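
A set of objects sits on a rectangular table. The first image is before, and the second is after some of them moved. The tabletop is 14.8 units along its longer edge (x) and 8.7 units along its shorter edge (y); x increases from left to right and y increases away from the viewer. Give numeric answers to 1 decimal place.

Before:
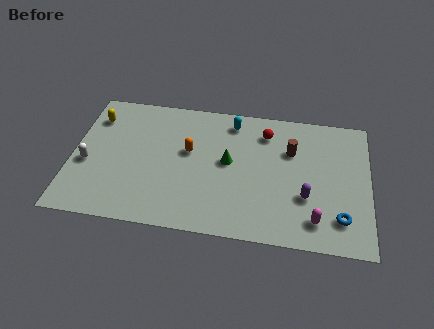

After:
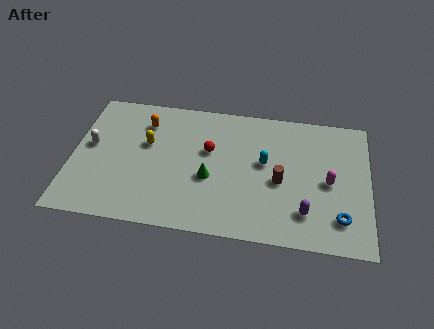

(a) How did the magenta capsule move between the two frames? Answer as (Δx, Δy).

(0.6, 2.5)

The magenta capsule was at about (12.2, 1.6) and moved to about (12.8, 4.1).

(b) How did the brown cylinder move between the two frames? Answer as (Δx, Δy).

(-0.5, -2.1)

The brown cylinder started near (10.9, 5.9) and ended near (10.4, 3.8).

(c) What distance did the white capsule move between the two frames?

1.2

From (0.8, 3.6) to (0.9, 4.8), the white capsule covered √(0.1² + 1.2²) ≈ 1.2 units.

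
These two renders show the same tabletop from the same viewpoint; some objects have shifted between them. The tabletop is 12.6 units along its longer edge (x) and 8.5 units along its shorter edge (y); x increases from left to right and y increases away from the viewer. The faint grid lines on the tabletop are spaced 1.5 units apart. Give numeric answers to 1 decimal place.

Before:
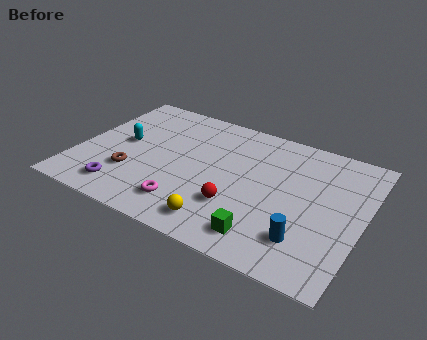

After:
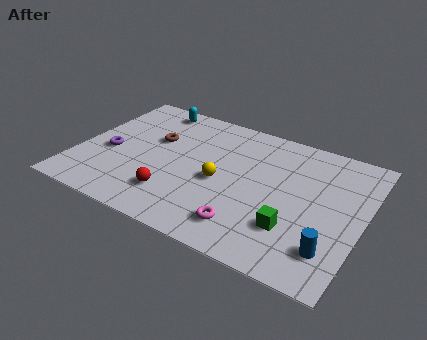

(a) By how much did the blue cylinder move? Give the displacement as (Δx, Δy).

(1.1, -0.1)

From the two frames, the blue cylinder sits at roughly (10.4, 2.0) before and (11.5, 1.9) after.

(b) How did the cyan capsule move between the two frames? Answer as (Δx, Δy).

(0.8, 3.0)

From the two frames, the cyan capsule sits at roughly (1.9, 4.5) before and (2.7, 7.5) after.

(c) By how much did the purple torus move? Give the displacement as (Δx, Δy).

(-1.0, 2.2)

From the two frames, the purple torus sits at roughly (2.4, 1.4) before and (1.4, 3.6) after.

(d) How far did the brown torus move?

2.8

The brown torus was near (2.6, 2.6) before and (3.2, 5.3) after, so it travelled √(0.6² + 2.7²) ≈ 2.8 units.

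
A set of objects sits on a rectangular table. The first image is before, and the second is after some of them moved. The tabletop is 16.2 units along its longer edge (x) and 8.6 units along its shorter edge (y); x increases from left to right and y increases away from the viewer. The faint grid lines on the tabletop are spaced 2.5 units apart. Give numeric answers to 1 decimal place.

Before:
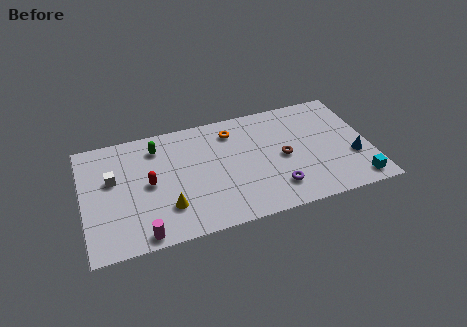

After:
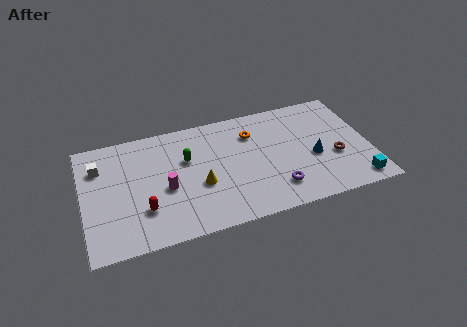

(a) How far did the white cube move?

1.3

The white cube moved from about (1.7, 5.2) to (1.0, 6.3), a distance of √(0.7² + 1.1²) ≈ 1.3.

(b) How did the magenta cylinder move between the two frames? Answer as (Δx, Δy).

(1.5, 2.9)

From the two frames, the magenta cylinder sits at roughly (3.1, 0.8) before and (4.6, 3.7) after.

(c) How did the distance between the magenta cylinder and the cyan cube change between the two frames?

-1.2

They were about 12.1 units apart before and 10.9 after — 1.2 units closer together.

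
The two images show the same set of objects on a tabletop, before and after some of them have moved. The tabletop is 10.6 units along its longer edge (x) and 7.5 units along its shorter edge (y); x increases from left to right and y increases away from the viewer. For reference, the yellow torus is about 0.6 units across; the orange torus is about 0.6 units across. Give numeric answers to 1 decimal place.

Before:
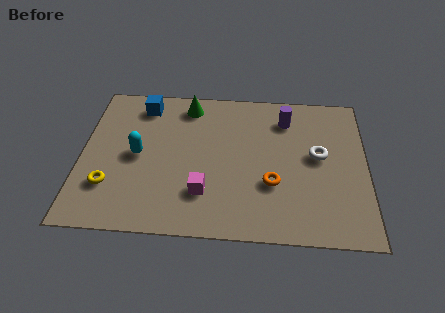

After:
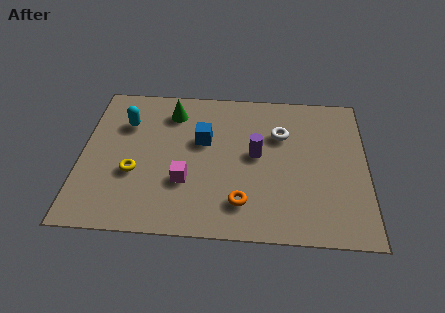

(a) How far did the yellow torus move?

1.1

The yellow torus was near (1.1, 2.1) before and (2.0, 2.8) after, so it travelled √(0.9² + 0.7²) ≈ 1.1 units.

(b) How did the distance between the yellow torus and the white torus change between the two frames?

-2.1

The distance was about 8.0 in the first image and 5.9 in the second, so they moved 2.1 units closer together.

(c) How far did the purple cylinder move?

2.2

From (7.6, 5.9) to (6.5, 4.0), the purple cylinder covered √(1.1² + 1.9²) ≈ 2.2 units.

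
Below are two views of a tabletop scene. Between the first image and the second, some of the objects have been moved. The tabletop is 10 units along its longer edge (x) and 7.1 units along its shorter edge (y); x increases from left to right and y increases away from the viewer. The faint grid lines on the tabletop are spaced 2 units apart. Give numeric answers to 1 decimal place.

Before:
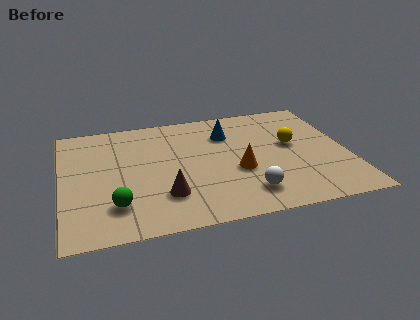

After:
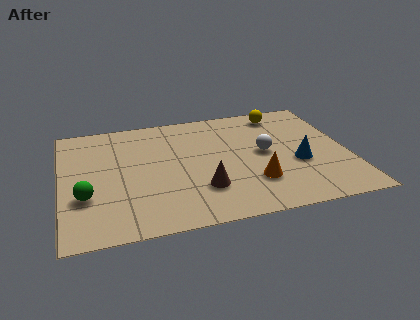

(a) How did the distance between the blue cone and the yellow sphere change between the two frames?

+0.8

The distance was about 2.5 in the first image and 3.3 in the second, so they moved 0.8 units further apart.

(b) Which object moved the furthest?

the blue cone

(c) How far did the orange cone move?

0.9

The orange cone moved from about (6.1, 2.8) to (6.6, 2.0), a distance of √(0.5² + 0.8²) ≈ 0.9.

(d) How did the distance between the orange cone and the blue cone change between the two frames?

-0.6

Before: roughly 2.4 units apart; after: 1.8. That's 0.6 units closer together.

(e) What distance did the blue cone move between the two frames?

3.3

The blue cone moved from about (5.9, 5.2) to (8.2, 2.8), a distance of √(2.3² + 2.4²) ≈ 3.3.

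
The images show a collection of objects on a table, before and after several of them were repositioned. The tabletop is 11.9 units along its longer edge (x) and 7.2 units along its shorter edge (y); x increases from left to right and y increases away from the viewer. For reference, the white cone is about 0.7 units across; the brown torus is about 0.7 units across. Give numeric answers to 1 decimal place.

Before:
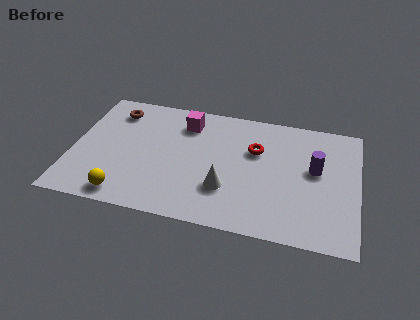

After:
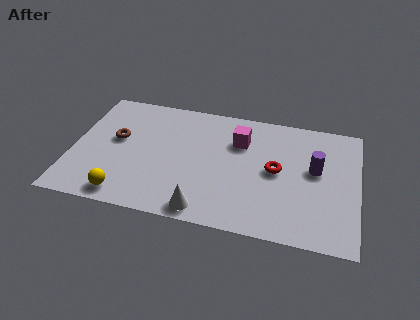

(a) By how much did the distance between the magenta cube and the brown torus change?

+2.2

They were about 3.0 units apart before and 5.2 after — 2.2 units further apart.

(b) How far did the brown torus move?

1.7

The brown torus moved from about (1.6, 5.8) to (1.8, 4.1), a distance of √(0.2² + 1.7²) ≈ 1.7.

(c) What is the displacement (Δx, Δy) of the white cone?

(-0.8, -1.4)

From the two frames, the white cone sits at roughly (6.5, 2.2) before and (5.7, 0.8) after.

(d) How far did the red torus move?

1.3

The red torus was near (7.6, 4.7) before and (8.5, 3.7) after, so it travelled √(0.9² + 1.0²) ≈ 1.3 units.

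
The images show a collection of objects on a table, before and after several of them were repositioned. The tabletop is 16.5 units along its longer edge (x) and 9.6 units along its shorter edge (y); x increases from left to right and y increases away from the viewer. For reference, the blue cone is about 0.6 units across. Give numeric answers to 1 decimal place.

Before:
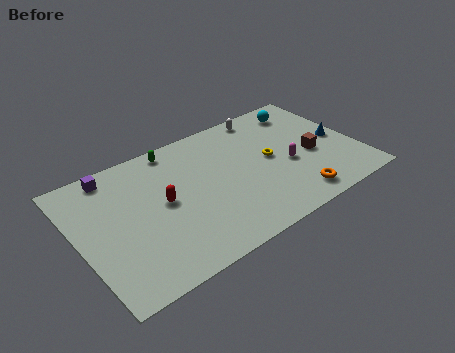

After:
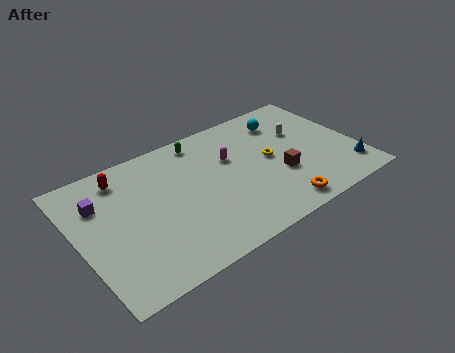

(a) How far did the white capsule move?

3.0

The white capsule was near (11.8, 8.6) before and (13.6, 6.2) after, so it travelled √(1.8² + 2.4²) ≈ 3.0 units.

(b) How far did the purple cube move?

2.0

The purple cube moved from about (2.5, 8.5) to (1.5, 6.8), a distance of √(1.0² + 1.7²) ≈ 2.0.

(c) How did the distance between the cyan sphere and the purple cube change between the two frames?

-0.3

The distance was about 11.6 in the first image and 11.3 in the second, so they moved 0.3 units closer together.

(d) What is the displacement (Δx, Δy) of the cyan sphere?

(-1.3, -0.4)

The cyan sphere started near (14.1, 8.0) and ended near (12.8, 7.6).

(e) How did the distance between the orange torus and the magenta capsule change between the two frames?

+2.7

They were about 2.6 units apart before and 5.3 after — 2.7 units further apart.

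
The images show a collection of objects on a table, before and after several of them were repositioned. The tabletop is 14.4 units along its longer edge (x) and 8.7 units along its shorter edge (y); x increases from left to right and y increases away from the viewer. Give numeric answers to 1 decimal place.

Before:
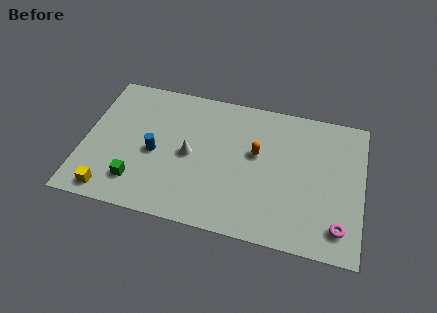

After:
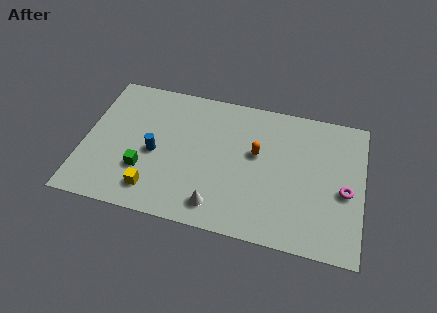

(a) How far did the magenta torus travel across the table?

2.2

From (13.3, 1.6) to (13.5, 3.8), the magenta torus covered √(0.2² + 2.2²) ≈ 2.2 units.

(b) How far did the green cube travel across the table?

0.9

The green cube moved from about (2.9, 1.9) to (3.2, 2.7), a distance of √(0.3² + 0.8²) ≈ 0.9.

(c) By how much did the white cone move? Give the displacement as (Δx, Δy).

(1.6, -2.8)

The white cone started near (5.5, 4.2) and ended near (7.1, 1.4).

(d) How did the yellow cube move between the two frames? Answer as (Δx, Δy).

(2.2, 0.6)

From the two frames, the yellow cube sits at roughly (1.6, 1.0) before and (3.8, 1.6) after.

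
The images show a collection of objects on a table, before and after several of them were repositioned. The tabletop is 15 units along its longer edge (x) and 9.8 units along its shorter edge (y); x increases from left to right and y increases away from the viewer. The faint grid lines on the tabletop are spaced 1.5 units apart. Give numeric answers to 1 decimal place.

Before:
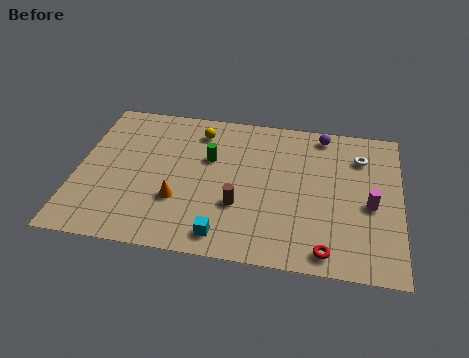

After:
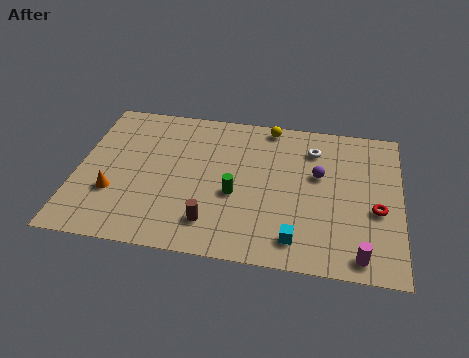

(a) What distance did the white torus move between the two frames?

2.2

The white torus moved from about (13.1, 7.4) to (10.9, 7.6), a distance of √(2.2² + 0.2²) ≈ 2.2.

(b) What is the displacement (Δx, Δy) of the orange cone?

(-3.0, 0.0)

From the two frames, the orange cone sits at roughly (4.8, 3.2) before and (1.8, 3.2) after.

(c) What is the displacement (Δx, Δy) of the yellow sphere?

(3.3, 0.9)

From the two frames, the yellow sphere sits at roughly (5.5, 8.0) before and (8.8, 8.9) after.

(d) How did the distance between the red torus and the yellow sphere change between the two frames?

-2.2

Before: roughly 9.3 units apart; after: 7.1. That's 2.2 units closer together.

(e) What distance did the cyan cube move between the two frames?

3.3

The cyan cube was near (7.0, 1.3) before and (10.3, 1.6) after, so it travelled √(3.3² + 0.3²) ≈ 3.3 units.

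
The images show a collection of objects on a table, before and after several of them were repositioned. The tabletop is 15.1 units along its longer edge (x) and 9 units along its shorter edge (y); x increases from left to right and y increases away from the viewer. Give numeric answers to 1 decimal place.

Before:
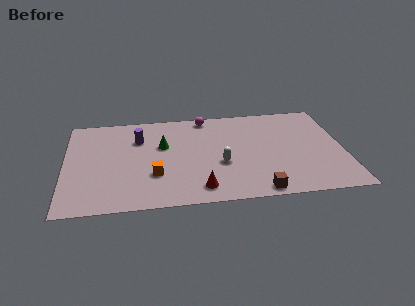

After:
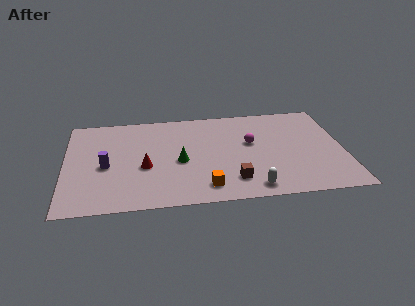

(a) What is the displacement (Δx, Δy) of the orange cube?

(2.7, -1.4)

The orange cube was at about (4.8, 2.9) and moved to about (7.5, 1.5).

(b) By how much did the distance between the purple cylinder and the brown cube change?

-1.3

The distance was about 8.4 in the first image and 7.1 in the second, so they moved 1.3 units closer together.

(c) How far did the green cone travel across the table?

1.8

The green cone was near (5.3, 5.6) before and (6.2, 4.0) after, so it travelled √(0.9² + 1.6²) ≈ 1.8 units.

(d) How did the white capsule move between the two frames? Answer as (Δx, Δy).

(1.6, -2.4)

The white capsule was at about (8.4, 3.5) and moved to about (10.0, 1.1).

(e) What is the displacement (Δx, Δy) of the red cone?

(-2.9, 2.3)

From the two frames, the red cone sits at roughly (7.2, 1.4) before and (4.3, 3.7) after.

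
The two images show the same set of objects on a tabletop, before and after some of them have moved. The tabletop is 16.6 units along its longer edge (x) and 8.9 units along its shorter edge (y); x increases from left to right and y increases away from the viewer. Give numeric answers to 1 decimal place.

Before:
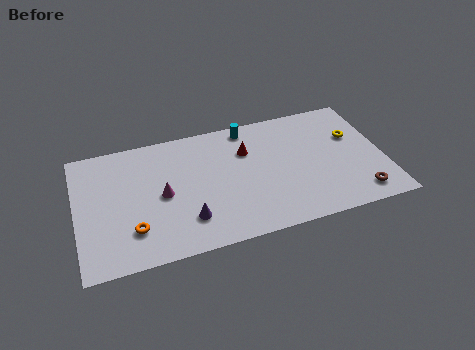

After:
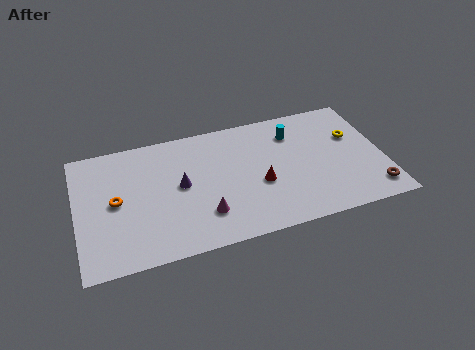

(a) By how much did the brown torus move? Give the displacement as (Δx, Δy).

(0.8, 0.1)

The brown torus was at about (15.0, 1.4) and moved to about (15.8, 1.5).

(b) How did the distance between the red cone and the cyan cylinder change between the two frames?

+2.1

The distance was about 1.7 in the first image and 3.8 in the second, so they moved 2.1 units further apart.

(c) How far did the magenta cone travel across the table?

2.9

The magenta cone moved from about (4.6, 4.3) to (6.7, 2.3), a distance of √(2.1² + 2.0²) ≈ 2.9.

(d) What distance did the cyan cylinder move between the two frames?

2.6

The cyan cylinder was near (9.5, 7.9) before and (11.9, 6.8) after, so it travelled √(2.4² + 1.1²) ≈ 2.6 units.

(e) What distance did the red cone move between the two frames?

2.6

The red cone was near (9.3, 6.2) before and (9.8, 3.6) after, so it travelled √(0.5² + 2.6²) ≈ 2.6 units.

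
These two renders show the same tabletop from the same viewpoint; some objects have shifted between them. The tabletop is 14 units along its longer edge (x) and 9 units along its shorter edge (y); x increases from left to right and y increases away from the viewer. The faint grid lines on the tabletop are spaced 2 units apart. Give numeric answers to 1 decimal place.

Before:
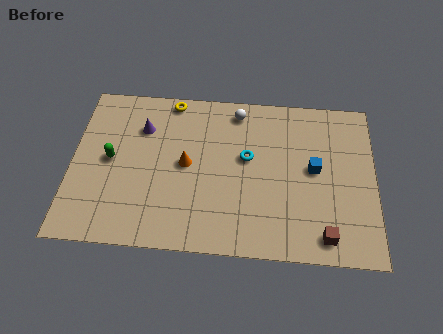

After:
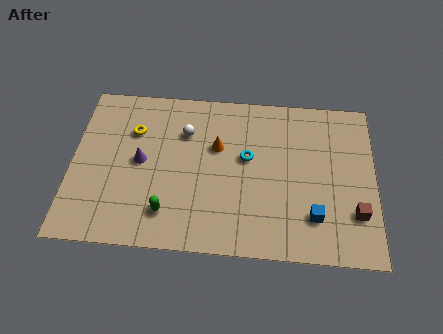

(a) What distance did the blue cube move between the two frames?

2.6

The blue cube was near (11.2, 4.8) before and (11.2, 2.2) after, so it travelled √(0.0² + 2.6²) ≈ 2.6 units.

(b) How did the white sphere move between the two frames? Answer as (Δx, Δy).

(-2.4, -1.4)

The white sphere started near (7.6, 7.8) and ended near (5.2, 6.4).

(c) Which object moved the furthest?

the green capsule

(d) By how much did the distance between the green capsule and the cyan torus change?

-1.4

The distance was about 6.3 in the first image and 4.9 in the second, so they moved 1.4 units closer together.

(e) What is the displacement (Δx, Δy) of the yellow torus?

(-1.7, -1.9)

The yellow torus started near (4.5, 8.2) and ended near (2.8, 6.3).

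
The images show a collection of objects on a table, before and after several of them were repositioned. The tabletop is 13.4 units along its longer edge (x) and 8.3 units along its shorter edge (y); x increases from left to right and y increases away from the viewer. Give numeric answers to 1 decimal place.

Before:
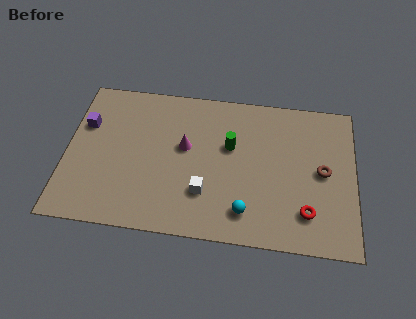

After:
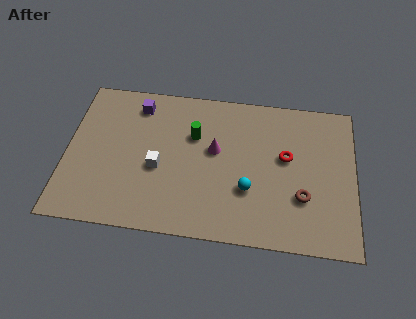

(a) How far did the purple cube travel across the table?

2.8

The purple cube moved from about (0.8, 5.5) to (3.2, 6.9), a distance of √(2.4² + 1.4²) ≈ 2.8.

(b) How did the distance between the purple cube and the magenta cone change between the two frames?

-0.5

The distance was about 4.8 in the first image and 4.3 in the second, so they moved 0.5 units closer together.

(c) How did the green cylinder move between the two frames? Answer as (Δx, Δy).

(-1.7, 0.4)

The green cylinder was at about (7.6, 5.1) and moved to about (5.9, 5.5).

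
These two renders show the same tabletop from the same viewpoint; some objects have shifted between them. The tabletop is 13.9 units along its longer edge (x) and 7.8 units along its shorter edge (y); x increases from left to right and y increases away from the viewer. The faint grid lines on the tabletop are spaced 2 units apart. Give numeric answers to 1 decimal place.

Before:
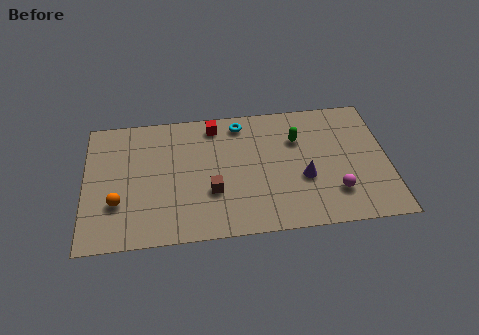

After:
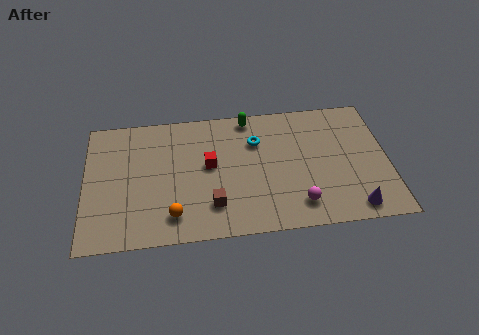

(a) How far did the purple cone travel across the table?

3.0

The purple cone was near (10.0, 3.0) before and (12.2, 1.0) after, so it travelled √(2.2² + 2.0²) ≈ 3.0 units.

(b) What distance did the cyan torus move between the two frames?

1.4

The cyan torus moved from about (7.2, 6.7) to (7.9, 5.5), a distance of √(0.7² + 1.2²) ≈ 1.4.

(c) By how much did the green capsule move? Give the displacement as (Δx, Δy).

(-2.2, 1.6)

The green capsule started near (9.8, 5.4) and ended near (7.6, 7.0).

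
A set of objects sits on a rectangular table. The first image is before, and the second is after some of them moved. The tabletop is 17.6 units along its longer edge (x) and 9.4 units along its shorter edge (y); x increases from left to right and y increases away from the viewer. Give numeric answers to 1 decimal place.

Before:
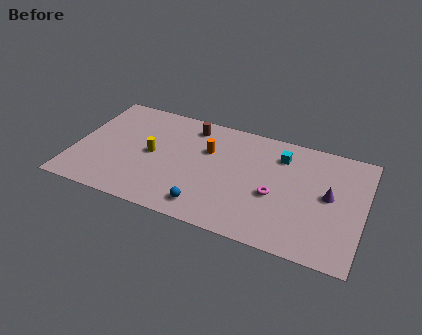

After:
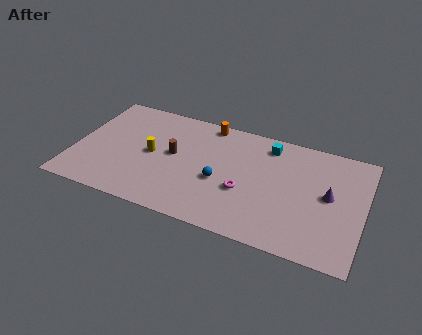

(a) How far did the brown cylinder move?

2.9

The brown cylinder moved from about (6.8, 7.9) to (6.0, 5.1), a distance of √(0.8² + 2.8²) ≈ 2.9.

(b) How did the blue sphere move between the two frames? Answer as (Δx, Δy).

(0.6, 2.4)

The blue sphere started near (8.4, 1.5) and ended near (9.0, 3.9).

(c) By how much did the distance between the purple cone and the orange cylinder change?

+0.9

Before: roughly 7.6 units apart; after: 8.5. That's 0.9 units further apart.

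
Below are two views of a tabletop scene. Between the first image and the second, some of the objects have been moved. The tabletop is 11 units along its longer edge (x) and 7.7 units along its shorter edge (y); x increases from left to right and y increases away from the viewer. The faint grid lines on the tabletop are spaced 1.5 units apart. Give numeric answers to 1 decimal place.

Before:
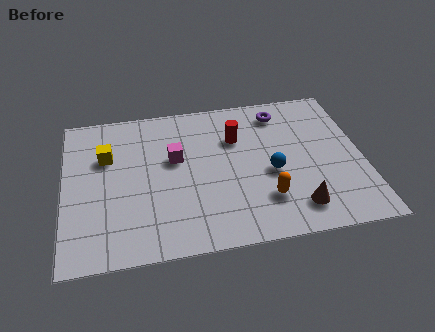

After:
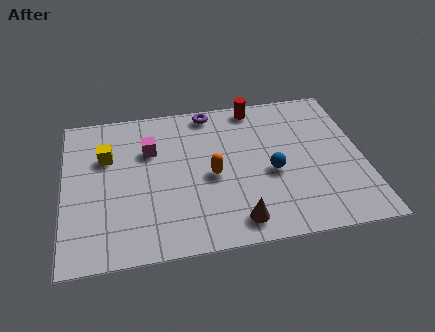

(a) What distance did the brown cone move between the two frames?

2.2

From (8.4, 1.4) to (6.2, 1.1), the brown cone covered √(2.2² + 0.3²) ≈ 2.2 units.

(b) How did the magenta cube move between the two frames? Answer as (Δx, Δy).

(-0.9, 0.6)

The magenta cube was at about (4.1, 4.6) and moved to about (3.2, 5.2).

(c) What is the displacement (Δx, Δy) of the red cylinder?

(0.8, 1.6)

From the two frames, the red cylinder sits at roughly (6.4, 5.3) before and (7.2, 6.9) after.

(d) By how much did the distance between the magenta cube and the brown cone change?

-0.3

They were about 5.4 units apart before and 5.1 after — 0.3 units closer together.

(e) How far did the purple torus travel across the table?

2.6

The purple torus moved from about (8.1, 6.4) to (5.5, 6.9), a distance of √(2.6² + 0.5²) ≈ 2.6.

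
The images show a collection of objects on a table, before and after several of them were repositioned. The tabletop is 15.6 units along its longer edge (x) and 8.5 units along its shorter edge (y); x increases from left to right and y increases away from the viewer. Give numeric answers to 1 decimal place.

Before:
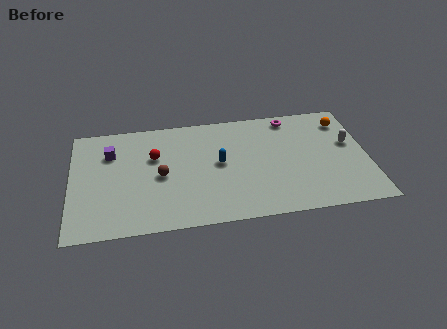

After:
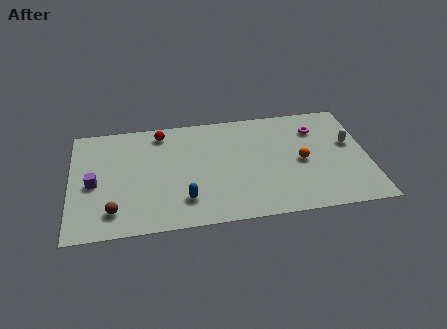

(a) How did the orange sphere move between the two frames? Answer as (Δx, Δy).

(-2.4, -2.8)

From the two frames, the orange sphere sits at roughly (14.5, 6.8) before and (12.1, 4.0) after.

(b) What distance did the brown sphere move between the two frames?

3.4

The brown sphere moved from about (4.7, 4.0) to (2.2, 1.7), a distance of √(2.5² + 2.3²) ≈ 3.4.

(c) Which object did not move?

the white capsule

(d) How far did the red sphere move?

1.8

The red sphere was near (4.4, 5.5) before and (4.8, 7.3) after, so it travelled √(0.4² + 1.8²) ≈ 1.8 units.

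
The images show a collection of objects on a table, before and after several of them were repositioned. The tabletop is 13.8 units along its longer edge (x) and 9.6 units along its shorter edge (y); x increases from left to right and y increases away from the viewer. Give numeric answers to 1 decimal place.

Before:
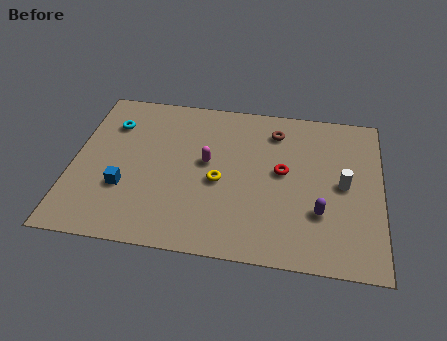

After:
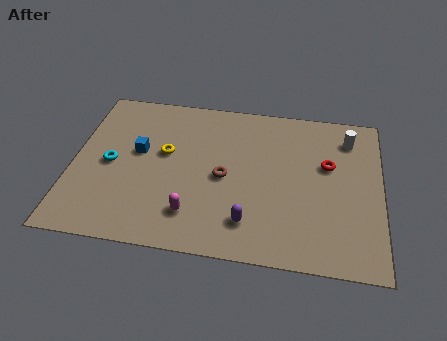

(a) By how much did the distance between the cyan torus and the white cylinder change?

+0.3

Before: roughly 10.7 units apart; after: 11.0. That's 0.3 units further apart.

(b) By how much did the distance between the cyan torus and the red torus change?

+1.8

The distance was about 8.0 in the first image and 9.8 in the second, so they moved 1.8 units further apart.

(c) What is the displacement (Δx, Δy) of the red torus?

(2.0, 0.7)

The red torus started near (9.4, 5.2) and ended near (11.4, 5.9).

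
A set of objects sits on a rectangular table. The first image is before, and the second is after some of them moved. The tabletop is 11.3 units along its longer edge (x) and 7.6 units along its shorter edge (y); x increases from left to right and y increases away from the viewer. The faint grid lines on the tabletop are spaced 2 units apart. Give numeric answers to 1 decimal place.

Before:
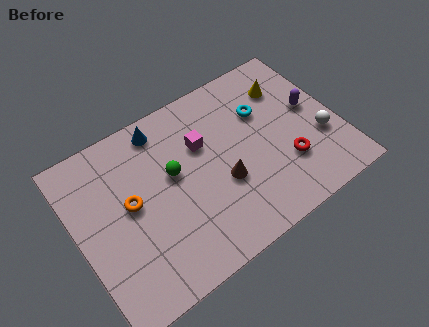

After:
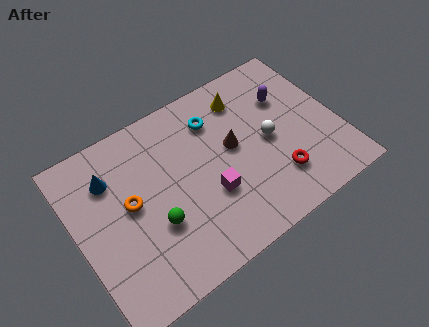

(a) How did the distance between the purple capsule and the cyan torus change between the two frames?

+1.0

They were about 2.2 units apart before and 3.2 after — 1.0 units further apart.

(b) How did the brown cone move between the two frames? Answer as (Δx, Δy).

(0.7, 1.3)

The brown cone started near (6.1, 2.9) and ended near (6.8, 4.2).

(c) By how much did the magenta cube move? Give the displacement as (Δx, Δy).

(-0.1, -2.3)

The magenta cube started near (5.6, 5.0) and ended near (5.5, 2.7).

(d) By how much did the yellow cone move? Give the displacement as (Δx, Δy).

(-1.8, 0.4)

From the two frames, the yellow cone sits at roughly (9.5, 5.7) before and (7.7, 6.1) after.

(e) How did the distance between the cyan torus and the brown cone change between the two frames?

-1.4

The distance was about 3.1 in the first image and 1.7 in the second, so they moved 1.4 units closer together.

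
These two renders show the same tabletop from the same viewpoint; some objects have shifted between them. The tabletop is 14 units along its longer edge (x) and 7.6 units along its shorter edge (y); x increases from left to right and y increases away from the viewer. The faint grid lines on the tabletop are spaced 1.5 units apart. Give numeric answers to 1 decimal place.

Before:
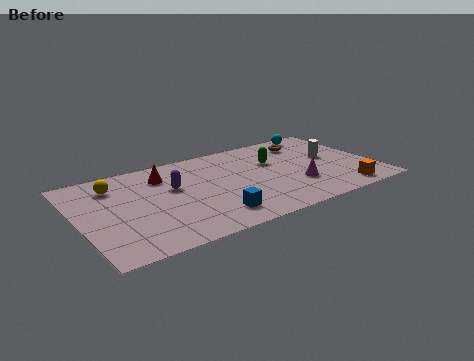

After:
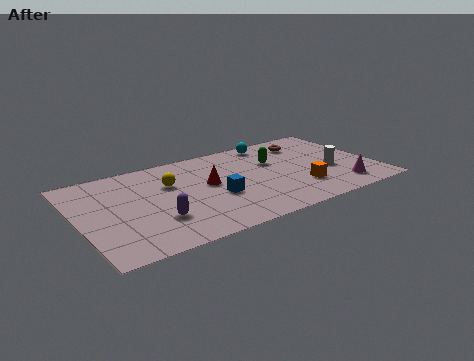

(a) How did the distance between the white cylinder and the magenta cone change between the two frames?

-1.1

They were about 2.7 units apart before and 1.6 after — 1.1 units closer together.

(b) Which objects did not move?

the brown torus and the green capsule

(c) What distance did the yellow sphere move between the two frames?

2.7

The yellow sphere moved from about (1.9, 5.9) to (4.4, 5.0), a distance of √(2.5² + 0.9²) ≈ 2.7.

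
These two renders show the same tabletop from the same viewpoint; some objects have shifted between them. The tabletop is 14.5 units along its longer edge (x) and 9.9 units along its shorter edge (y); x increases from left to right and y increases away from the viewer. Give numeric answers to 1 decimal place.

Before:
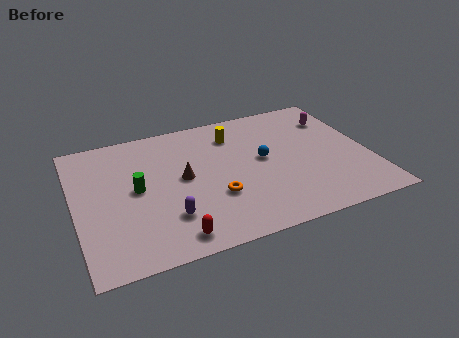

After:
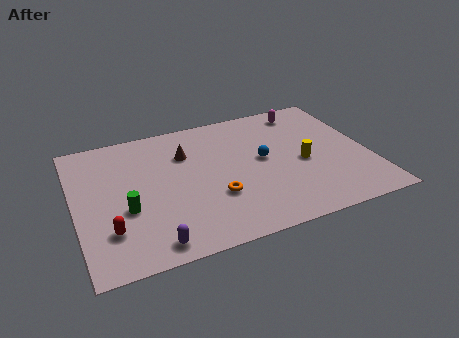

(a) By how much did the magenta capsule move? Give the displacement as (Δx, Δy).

(-1.4, 1.1)

The magenta capsule started near (13.2, 7.4) and ended near (11.8, 8.5).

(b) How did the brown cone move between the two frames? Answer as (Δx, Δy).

(0.3, 1.8)

From the two frames, the brown cone sits at roughly (5.3, 5.2) before and (5.6, 7.0) after.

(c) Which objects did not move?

the blue sphere and the orange torus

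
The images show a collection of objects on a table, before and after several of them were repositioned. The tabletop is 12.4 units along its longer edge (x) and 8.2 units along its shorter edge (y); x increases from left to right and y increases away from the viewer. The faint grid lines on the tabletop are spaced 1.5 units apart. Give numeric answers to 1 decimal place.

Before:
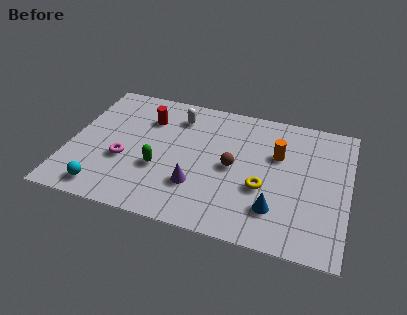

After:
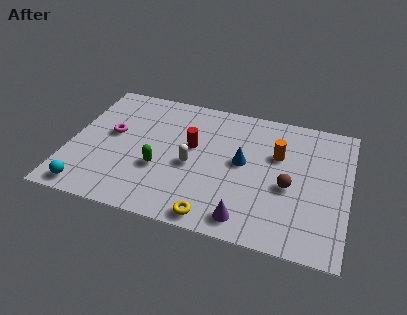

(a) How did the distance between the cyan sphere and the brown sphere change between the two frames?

+2.9

They were about 6.2 units apart before and 9.1 after — 2.9 units further apart.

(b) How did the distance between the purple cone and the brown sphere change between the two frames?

+0.7

Before: roughly 2.2 units apart; after: 2.9. That's 0.7 units further apart.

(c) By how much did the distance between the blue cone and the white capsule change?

-4.2

The distance was about 6.5 in the first image and 2.3 in the second, so they moved 4.2 units closer together.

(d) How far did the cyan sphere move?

0.7

The cyan sphere was near (1.8, 1.1) before and (1.1, 0.9) after, so it travelled √(0.7² + 0.2²) ≈ 0.7 units.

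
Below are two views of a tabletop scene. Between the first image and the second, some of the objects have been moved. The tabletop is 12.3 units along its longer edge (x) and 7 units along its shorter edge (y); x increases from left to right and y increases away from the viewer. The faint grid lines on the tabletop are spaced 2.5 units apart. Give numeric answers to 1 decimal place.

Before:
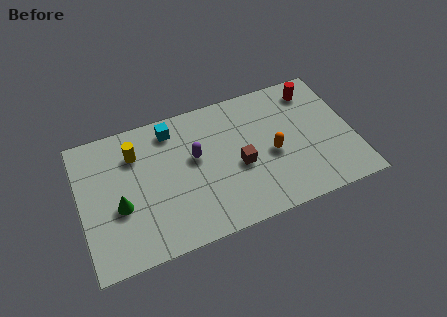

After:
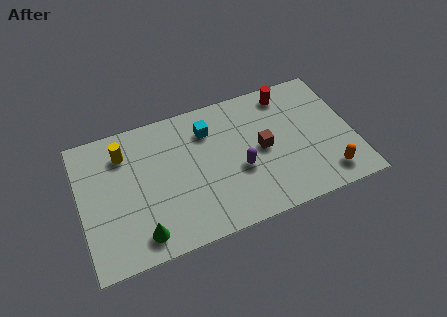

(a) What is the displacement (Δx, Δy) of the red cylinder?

(-1.2, 0.2)

From the two frames, the red cylinder sits at roughly (10.8, 5.8) before and (9.6, 6.0) after.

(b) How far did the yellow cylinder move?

0.5

The yellow cylinder moved from about (2.6, 5.2) to (2.1, 5.4), a distance of √(0.5² + 0.2²) ≈ 0.5.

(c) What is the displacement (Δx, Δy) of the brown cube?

(1.1, 0.5)

The brown cube started near (7.1, 3.0) and ended near (8.2, 3.5).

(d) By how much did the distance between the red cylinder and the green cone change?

-1.0

Before: roughly 9.6 units apart; after: 8.6. That's 1.0 units closer together.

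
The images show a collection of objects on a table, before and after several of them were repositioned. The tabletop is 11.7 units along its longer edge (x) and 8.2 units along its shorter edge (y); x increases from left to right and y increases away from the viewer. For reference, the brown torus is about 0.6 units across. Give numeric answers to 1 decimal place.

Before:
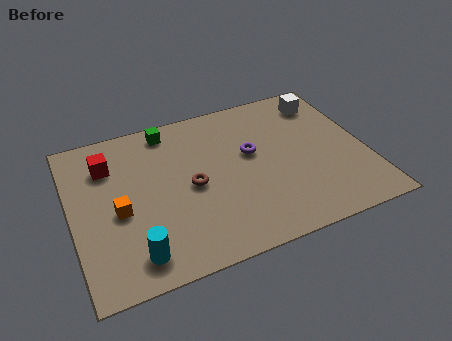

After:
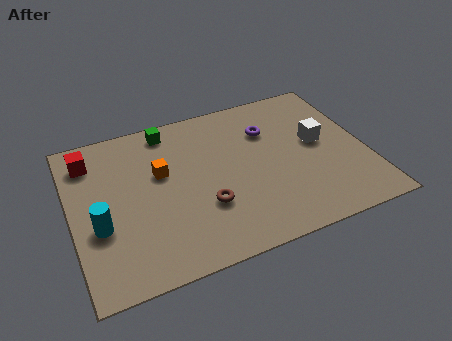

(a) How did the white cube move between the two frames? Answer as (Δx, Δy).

(-0.5, -2.2)

The white cube started near (10.4, 6.7) and ended near (9.9, 4.5).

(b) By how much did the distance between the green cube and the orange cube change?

-2.0

Before: roughly 4.3 units apart; after: 2.3. That's 2.0 units closer together.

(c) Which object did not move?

the green cube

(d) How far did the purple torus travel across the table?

1.3

The purple torus moved from about (7.2, 4.8) to (8.0, 5.8), a distance of √(0.8² + 1.0²) ≈ 1.3.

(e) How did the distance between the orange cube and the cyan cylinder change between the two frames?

+0.9

The distance was about 2.3 in the first image and 3.2 in the second, so they moved 0.9 units further apart.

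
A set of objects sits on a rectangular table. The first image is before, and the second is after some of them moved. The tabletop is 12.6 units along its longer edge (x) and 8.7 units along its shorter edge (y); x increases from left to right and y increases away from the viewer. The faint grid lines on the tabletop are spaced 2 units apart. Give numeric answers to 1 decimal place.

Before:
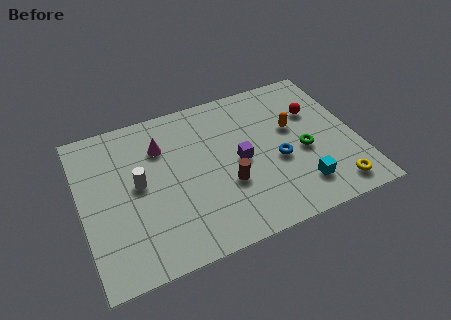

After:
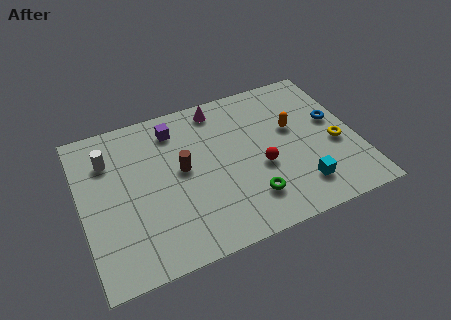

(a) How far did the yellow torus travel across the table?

2.4

The yellow torus was near (11.2, 1.2) before and (11.6, 3.6) after, so it travelled √(0.4² + 2.4²) ≈ 2.4 units.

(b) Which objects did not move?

the orange capsule and the cyan cube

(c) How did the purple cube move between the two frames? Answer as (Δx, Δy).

(-2.7, 2.9)

The purple cube was at about (7.2, 4.2) and moved to about (4.5, 7.1).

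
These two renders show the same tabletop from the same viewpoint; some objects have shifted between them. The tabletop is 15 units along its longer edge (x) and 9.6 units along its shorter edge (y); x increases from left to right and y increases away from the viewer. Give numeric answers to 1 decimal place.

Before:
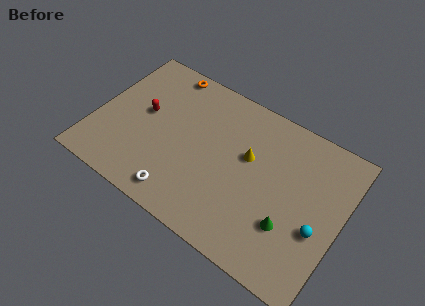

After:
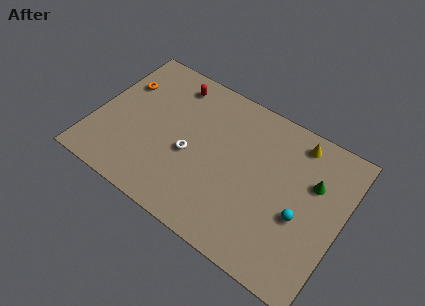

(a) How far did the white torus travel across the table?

2.8

The white torus moved from about (5.8, 1.3) to (5.9, 4.1), a distance of √(0.1² + 2.8²) ≈ 2.8.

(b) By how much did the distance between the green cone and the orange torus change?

+1.5

The distance was about 10.4 in the first image and 11.9 in the second, so they moved 1.5 units further apart.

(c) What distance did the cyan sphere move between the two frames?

1.1

The cyan sphere moved from about (13.8, 3.7) to (12.7, 3.9), a distance of √(1.1² + 0.2²) ≈ 1.1.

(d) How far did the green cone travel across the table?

3.4

From (12.2, 3.0) to (13.1, 6.3), the green cone covered √(0.9² + 3.3²) ≈ 3.4 units.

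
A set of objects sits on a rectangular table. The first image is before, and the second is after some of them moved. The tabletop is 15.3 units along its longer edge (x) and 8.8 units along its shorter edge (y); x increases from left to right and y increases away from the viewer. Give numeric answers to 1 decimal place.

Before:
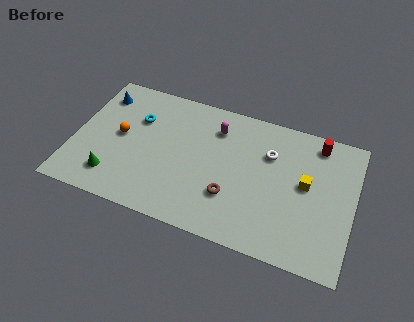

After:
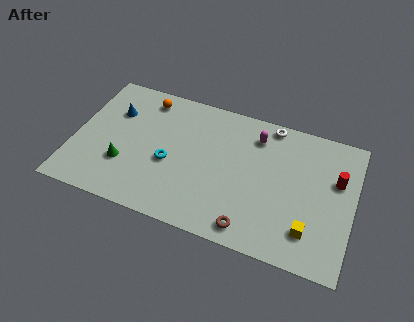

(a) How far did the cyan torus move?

3.0

From (3.3, 6.0) to (5.3, 3.7), the cyan torus covered √(2.0² + 2.3²) ≈ 3.0 units.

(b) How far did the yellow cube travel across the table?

2.8

From (12.7, 4.8) to (13.1, 2.0), the yellow cube covered √(0.4² + 2.8²) ≈ 2.8 units.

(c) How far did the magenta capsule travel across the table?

2.2

From (7.6, 6.8) to (9.8, 7.0), the magenta capsule covered √(2.2² + 0.2²) ≈ 2.2 units.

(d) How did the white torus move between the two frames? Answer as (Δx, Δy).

(-0.1, 1.9)

The white torus started near (10.6, 6.1) and ended near (10.5, 8.0).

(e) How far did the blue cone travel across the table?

1.3

From (1.1, 7.0) to (2.0, 6.1), the blue cone covered √(0.9² + 0.9²) ≈ 1.3 units.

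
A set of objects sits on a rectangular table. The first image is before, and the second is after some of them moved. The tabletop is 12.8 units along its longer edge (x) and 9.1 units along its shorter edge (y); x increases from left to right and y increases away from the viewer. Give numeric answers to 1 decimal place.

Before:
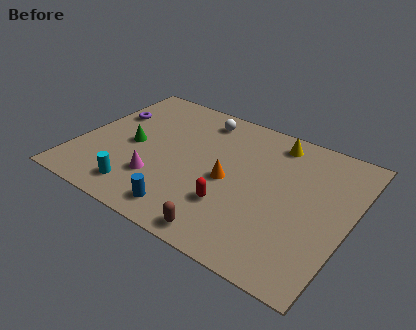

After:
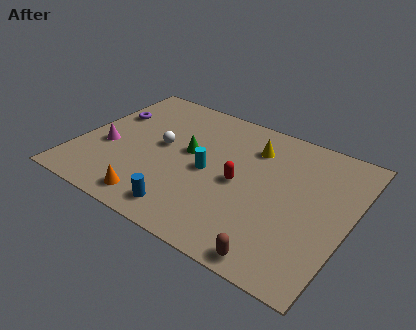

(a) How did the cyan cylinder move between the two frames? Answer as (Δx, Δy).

(2.8, 2.8)

The cyan cylinder started near (3.4, 1.5) and ended near (6.2, 4.3).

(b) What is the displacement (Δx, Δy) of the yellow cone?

(-0.9, -0.9)

The yellow cone started near (8.8, 7.8) and ended near (7.9, 6.9).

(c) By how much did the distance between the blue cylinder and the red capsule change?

+1.2

The distance was about 2.4 in the first image and 3.6 in the second, so they moved 1.2 units further apart.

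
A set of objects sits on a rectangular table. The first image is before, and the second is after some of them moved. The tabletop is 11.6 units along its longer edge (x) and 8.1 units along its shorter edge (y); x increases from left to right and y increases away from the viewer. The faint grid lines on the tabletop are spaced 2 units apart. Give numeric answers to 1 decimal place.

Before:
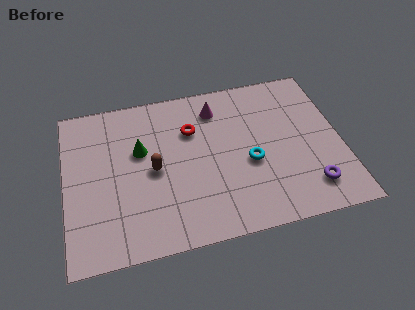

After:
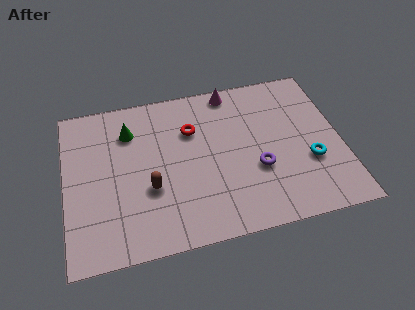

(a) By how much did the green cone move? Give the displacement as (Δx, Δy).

(-0.4, 1.1)

From the two frames, the green cone sits at roughly (3.2, 5.0) before and (2.8, 6.1) after.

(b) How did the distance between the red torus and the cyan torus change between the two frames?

+2.3

The distance was about 3.2 in the first image and 5.5 in the second, so they moved 2.3 units further apart.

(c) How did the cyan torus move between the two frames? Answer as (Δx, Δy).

(2.5, -0.5)

The cyan torus started near (7.7, 3.4) and ended near (10.2, 2.9).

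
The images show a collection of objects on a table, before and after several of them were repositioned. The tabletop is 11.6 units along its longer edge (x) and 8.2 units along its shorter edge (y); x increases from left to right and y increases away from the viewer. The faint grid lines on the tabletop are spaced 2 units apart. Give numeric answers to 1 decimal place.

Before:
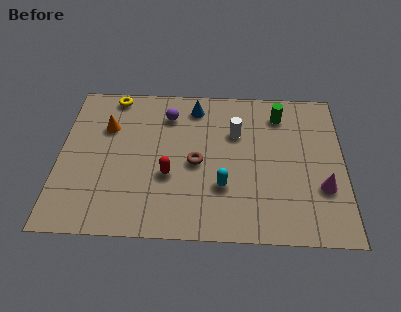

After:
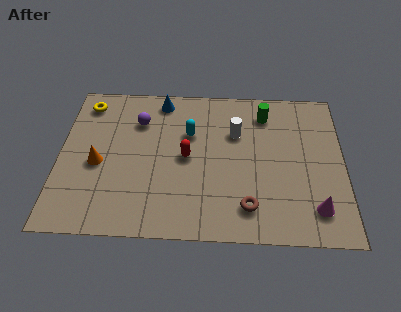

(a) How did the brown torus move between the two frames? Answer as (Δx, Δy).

(2.1, -2.2)

From the two frames, the brown torus sits at roughly (5.6, 3.8) before and (7.7, 1.6) after.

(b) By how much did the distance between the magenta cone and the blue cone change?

+1.7

Before: roughly 6.7 units apart; after: 8.4. That's 1.7 units further apart.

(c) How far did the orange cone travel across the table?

2.0

The orange cone was near (1.9, 5.6) before and (1.6, 3.6) after, so it travelled √(0.3² + 2.0²) ≈ 2.0 units.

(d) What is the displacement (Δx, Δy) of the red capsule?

(0.7, 1.0)

The red capsule started near (4.5, 3.1) and ended near (5.2, 4.1).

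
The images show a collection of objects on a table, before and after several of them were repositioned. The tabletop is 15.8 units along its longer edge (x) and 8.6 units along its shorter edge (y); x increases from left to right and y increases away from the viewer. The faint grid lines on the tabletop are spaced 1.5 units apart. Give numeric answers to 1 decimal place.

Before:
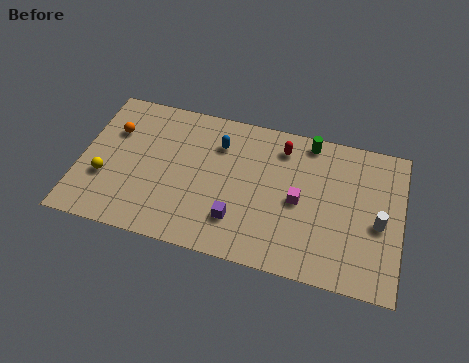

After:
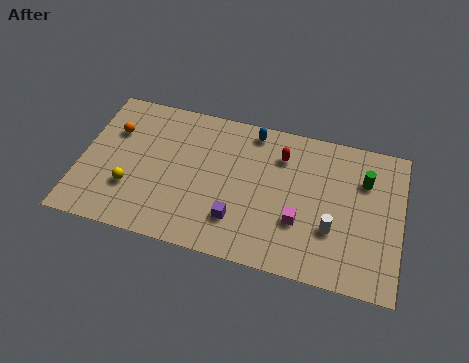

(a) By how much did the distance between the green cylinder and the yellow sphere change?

+0.9

They were about 10.9 units apart before and 11.8 after — 0.9 units further apart.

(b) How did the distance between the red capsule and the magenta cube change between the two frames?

+0.7

The distance was about 3.1 in the first image and 3.8 in the second, so they moved 0.7 units further apart.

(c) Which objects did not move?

the orange sphere and the purple cube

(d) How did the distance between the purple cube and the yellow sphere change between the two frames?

-1.3

Before: roughly 6.6 units apart; after: 5.3. That's 1.3 units closer together.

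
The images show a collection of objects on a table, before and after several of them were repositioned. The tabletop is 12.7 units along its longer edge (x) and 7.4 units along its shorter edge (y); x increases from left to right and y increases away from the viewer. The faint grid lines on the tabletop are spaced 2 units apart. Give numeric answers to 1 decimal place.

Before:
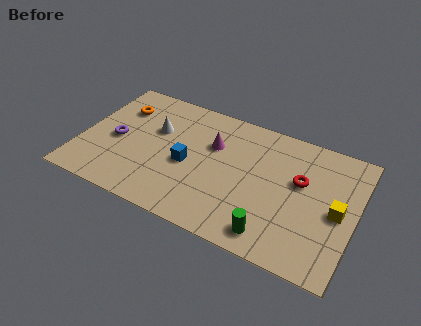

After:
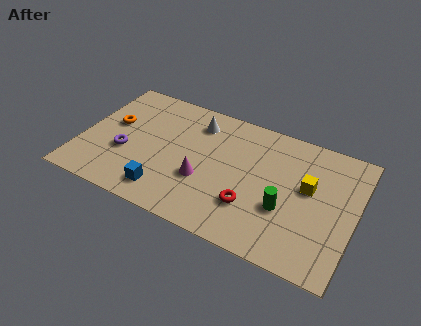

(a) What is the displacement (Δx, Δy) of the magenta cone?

(-0.2, -2.2)

The magenta cone was at about (6.0, 4.9) and moved to about (5.8, 2.7).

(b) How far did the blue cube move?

2.2

The blue cube moved from about (5.0, 3.3) to (4.2, 1.3), a distance of √(0.8² + 2.0²) ≈ 2.2.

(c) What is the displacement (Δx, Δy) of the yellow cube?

(-1.4, 0.8)

From the two frames, the yellow cube sits at roughly (11.9, 3.5) before and (10.5, 4.3) after.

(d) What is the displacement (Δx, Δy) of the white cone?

(1.8, 1.2)

The white cone was at about (3.3, 4.7) and moved to about (5.1, 5.9).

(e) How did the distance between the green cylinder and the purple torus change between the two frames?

-0.4

Before: roughly 7.9 units apart; after: 7.5. That's 0.4 units closer together.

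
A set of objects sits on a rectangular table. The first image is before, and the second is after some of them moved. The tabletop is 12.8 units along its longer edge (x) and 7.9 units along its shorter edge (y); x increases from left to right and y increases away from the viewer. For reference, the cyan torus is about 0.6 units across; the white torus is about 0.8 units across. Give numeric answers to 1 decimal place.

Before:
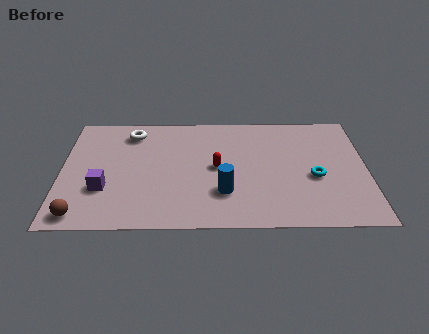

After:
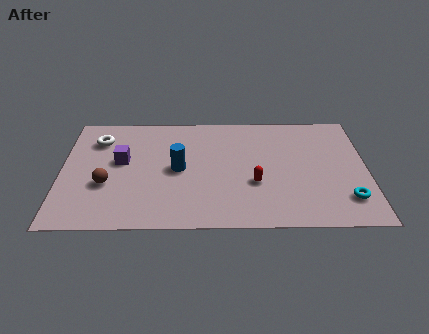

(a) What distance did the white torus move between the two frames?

1.5

From (2.9, 6.5) to (1.5, 6.0), the white torus covered √(1.4² + 0.5²) ≈ 1.5 units.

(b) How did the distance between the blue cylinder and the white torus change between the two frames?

-1.7

The distance was about 5.7 in the first image and 4.0 in the second, so they moved 1.7 units closer together.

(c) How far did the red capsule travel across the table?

1.9

From (6.5, 4.0) to (8.1, 2.9), the red capsule covered √(1.6² + 1.1²) ≈ 1.9 units.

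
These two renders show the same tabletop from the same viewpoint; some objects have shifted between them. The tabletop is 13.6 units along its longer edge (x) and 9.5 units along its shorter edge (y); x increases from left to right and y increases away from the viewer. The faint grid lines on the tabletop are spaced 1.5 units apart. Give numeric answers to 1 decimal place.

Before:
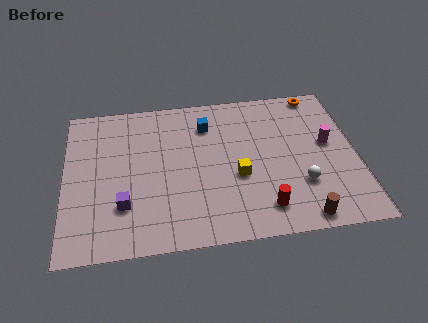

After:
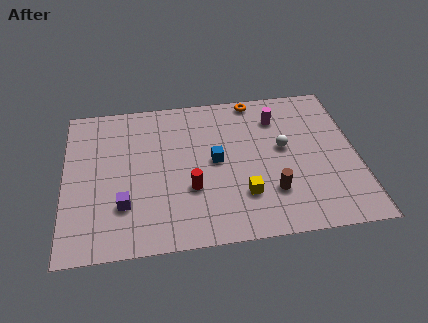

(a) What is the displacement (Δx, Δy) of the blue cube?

(0.3, -2.4)

From the two frames, the blue cube sits at roughly (6.7, 7.3) before and (7.0, 4.9) after.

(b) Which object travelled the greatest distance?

the red cylinder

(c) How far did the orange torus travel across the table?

3.0

From (12.0, 8.7) to (9.0, 8.7), the orange torus covered √(3.0² + 0.0²) ≈ 3.0 units.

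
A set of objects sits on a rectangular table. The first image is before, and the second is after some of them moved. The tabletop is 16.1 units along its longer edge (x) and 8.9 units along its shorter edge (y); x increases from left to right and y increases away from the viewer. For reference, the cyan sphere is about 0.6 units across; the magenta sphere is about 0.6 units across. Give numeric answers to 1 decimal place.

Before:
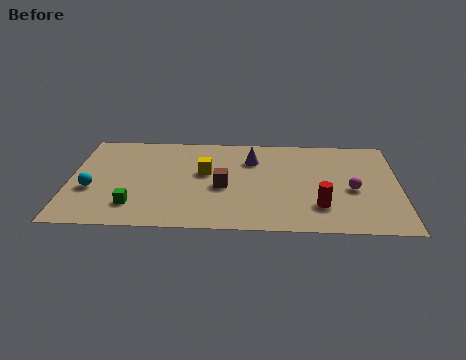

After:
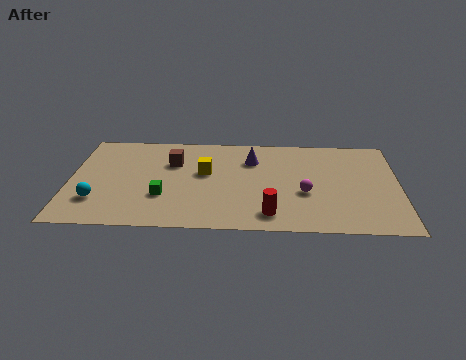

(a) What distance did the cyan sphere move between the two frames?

1.0

The cyan sphere moved from about (1.1, 3.4) to (1.4, 2.4), a distance of √(0.3² + 1.0²) ≈ 1.0.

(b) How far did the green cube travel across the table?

1.7

The green cube moved from about (3.2, 2.0) to (4.6, 2.9), a distance of √(1.4² + 0.9²) ≈ 1.7.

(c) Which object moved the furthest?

the brown cube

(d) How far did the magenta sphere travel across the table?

2.3

The magenta sphere moved from about (13.8, 3.9) to (11.5, 3.5), a distance of √(2.3² + 0.4²) ≈ 2.3.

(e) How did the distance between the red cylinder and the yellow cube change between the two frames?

-1.4

Before: roughly 6.3 units apart; after: 4.9. That's 1.4 units closer together.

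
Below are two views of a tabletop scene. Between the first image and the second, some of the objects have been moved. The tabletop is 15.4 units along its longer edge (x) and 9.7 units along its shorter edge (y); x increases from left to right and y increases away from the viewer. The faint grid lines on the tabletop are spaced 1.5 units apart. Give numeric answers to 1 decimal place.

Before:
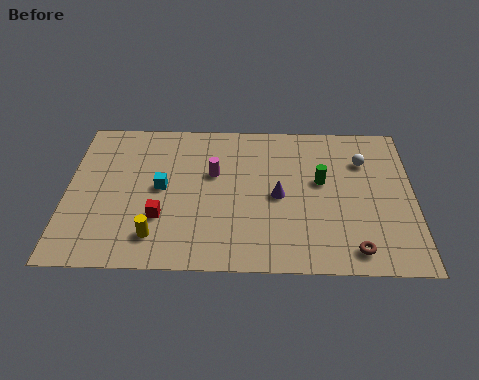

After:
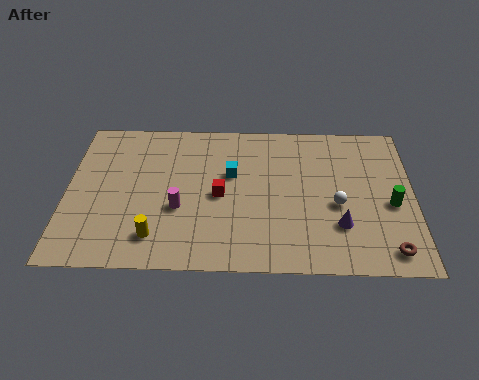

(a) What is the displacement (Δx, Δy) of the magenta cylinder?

(-1.5, -2.3)

The magenta cylinder was at about (6.5, 6.0) and moved to about (5.0, 3.7).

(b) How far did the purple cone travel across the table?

3.2

The purple cone was near (9.4, 4.6) before and (12.1, 2.8) after, so it travelled √(2.7² + 1.8²) ≈ 3.2 units.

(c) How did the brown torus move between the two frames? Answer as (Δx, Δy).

(1.5, 0.0)

From the two frames, the brown torus sits at roughly (12.7, 1.3) before and (14.2, 1.3) after.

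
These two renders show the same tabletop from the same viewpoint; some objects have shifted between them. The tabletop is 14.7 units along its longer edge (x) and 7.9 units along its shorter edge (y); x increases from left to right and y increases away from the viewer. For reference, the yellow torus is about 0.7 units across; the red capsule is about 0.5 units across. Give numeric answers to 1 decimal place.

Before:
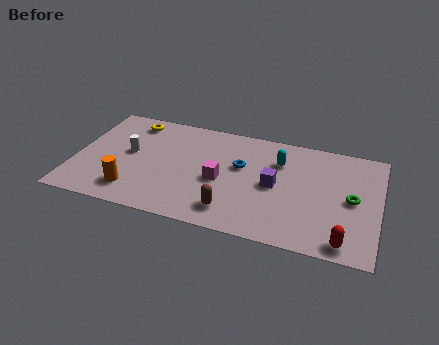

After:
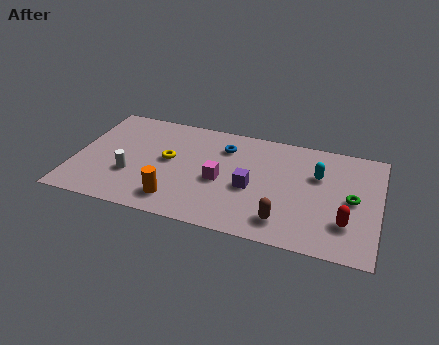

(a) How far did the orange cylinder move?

2.1

The orange cylinder moved from about (3.0, 1.6) to (5.1, 1.5), a distance of √(2.1² + 0.1²) ≈ 2.1.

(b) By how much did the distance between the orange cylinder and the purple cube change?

-3.1

The distance was about 7.1 in the first image and 4.0 in the second, so they moved 3.1 units closer together.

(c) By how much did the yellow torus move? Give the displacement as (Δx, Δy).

(2.0, -2.4)

From the two frames, the yellow torus sits at roughly (2.5, 6.7) before and (4.5, 4.3) after.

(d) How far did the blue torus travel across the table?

1.5

From (8.0, 4.8) to (7.1, 6.0), the blue torus covered √(0.9² + 1.2²) ≈ 1.5 units.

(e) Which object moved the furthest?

the yellow torus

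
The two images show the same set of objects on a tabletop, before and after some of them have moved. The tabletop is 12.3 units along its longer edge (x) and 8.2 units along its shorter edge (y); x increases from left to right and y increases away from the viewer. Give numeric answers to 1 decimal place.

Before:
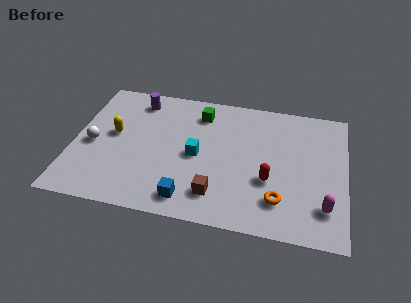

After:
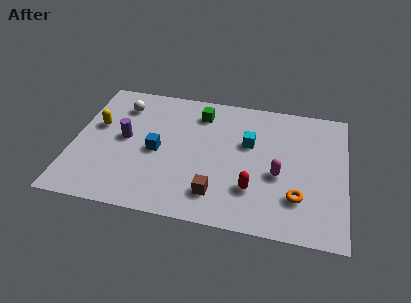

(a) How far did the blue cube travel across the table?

3.1

The blue cube moved from about (5.4, 1.2) to (3.8, 3.8), a distance of √(1.6² + 2.6²) ≈ 3.1.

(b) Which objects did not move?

the green cube and the brown cube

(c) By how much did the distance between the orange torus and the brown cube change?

+0.8

They were about 2.8 units apart before and 3.6 after — 0.8 units further apart.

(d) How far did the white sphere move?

2.9

The white sphere moved from about (0.9, 3.7) to (2.0, 6.4), a distance of √(1.1² + 2.7²) ≈ 2.9.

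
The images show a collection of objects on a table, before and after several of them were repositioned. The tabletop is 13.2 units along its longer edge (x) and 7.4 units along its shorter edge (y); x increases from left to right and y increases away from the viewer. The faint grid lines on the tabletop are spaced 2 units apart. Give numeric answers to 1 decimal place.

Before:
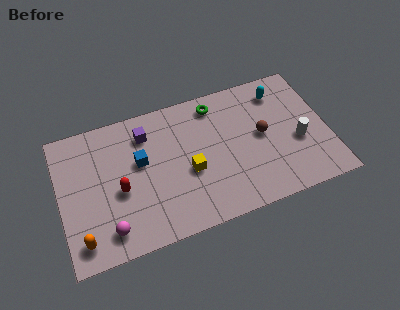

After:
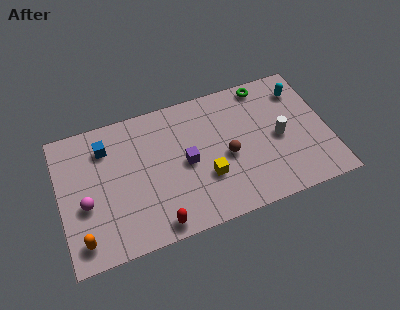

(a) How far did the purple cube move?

2.8

From (4.4, 5.8) to (6.2, 3.6), the purple cube covered √(1.8² + 2.2²) ≈ 2.8 units.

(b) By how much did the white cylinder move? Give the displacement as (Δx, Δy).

(-0.9, 0.5)

From the two frames, the white cylinder sits at roughly (11.7, 3.0) before and (10.8, 3.5) after.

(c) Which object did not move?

the orange capsule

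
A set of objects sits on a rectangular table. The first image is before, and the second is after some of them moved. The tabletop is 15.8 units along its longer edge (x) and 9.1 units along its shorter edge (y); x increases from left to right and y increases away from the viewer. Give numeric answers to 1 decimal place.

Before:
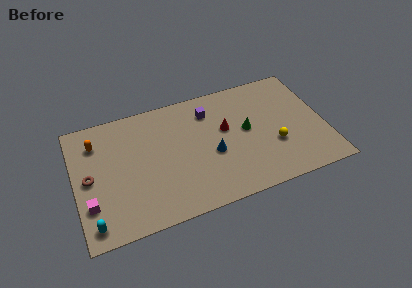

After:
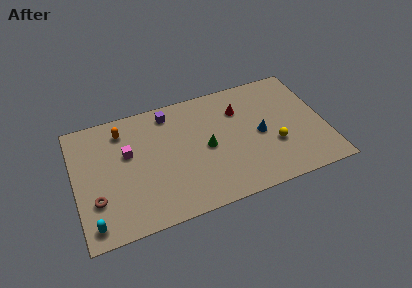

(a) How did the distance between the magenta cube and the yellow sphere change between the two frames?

-2.3

Before: roughly 11.7 units apart; after: 9.4. That's 2.3 units closer together.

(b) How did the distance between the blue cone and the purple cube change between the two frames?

+3.2

They were about 3.3 units apart before and 6.5 after — 3.2 units further apart.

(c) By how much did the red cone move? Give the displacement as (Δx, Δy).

(1.0, 1.2)

From the two frames, the red cone sits at roughly (9.6, 5.4) before and (10.6, 6.6) after.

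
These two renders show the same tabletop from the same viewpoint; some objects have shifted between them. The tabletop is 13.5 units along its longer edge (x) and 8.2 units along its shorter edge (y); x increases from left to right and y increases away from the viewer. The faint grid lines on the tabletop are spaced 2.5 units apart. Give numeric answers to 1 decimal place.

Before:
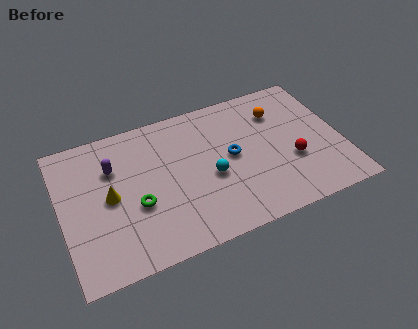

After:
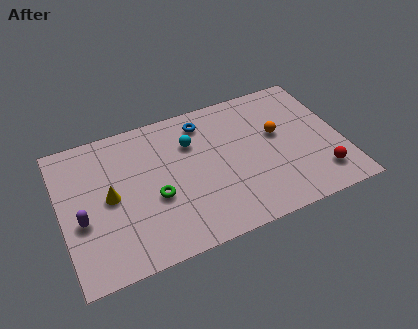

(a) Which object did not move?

the yellow cone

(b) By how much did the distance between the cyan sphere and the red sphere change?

+3.2

They were about 3.9 units apart before and 7.1 after — 3.2 units further apart.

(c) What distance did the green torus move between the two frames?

0.9

The green torus was near (3.5, 3.2) before and (4.4, 3.3) after, so it travelled √(0.9² + 0.1²) ≈ 0.9 units.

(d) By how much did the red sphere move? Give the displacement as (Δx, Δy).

(1.2, -1.3)

The red sphere was at about (11.0, 3.0) and moved to about (12.2, 1.7).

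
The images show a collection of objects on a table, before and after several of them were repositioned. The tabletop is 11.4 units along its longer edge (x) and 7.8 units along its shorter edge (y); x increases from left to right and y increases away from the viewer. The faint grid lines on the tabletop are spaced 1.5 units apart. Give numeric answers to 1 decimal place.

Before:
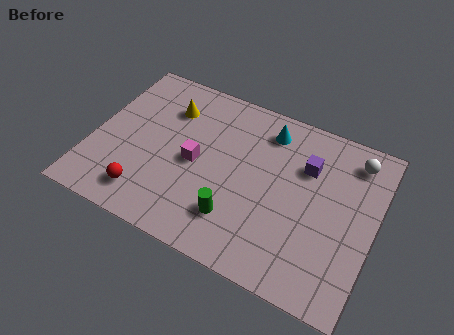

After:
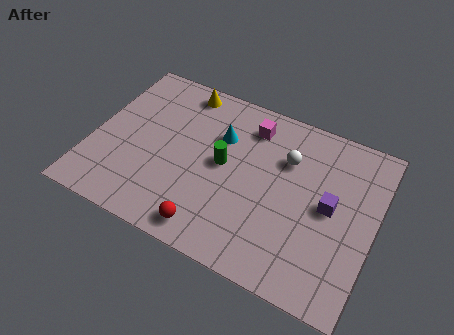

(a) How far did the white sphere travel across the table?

2.8

The white sphere moved from about (10.3, 6.5) to (7.7, 5.4), a distance of √(2.6² + 1.1²) ≈ 2.8.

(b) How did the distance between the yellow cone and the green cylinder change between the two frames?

-1.6

Before: roughly 5.1 units apart; after: 3.5. That's 1.6 units closer together.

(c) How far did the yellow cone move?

1.2

The yellow cone moved from about (2.8, 5.8) to (3.2, 6.9), a distance of √(0.4² + 1.1²) ≈ 1.2.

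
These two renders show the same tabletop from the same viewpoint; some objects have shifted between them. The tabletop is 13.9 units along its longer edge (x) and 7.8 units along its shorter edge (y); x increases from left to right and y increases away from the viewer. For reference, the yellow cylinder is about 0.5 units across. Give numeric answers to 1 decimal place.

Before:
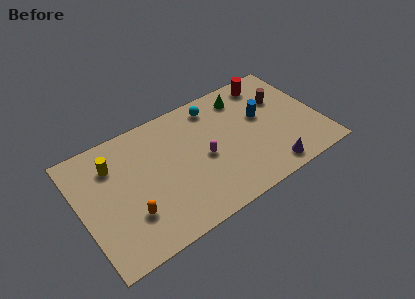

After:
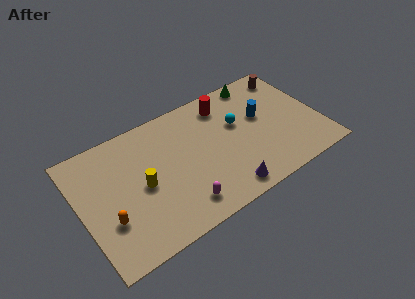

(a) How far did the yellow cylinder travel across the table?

2.5

From (2.1, 5.8) to (3.5, 3.7), the yellow cylinder covered √(1.4² + 2.1²) ≈ 2.5 units.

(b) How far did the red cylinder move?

2.7

From (11.5, 6.7) to (8.8, 6.4), the red cylinder covered √(2.7² + 0.3²) ≈ 2.7 units.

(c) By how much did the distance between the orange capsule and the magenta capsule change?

-0.5

Before: roughly 4.7 units apart; after: 4.2. That's 0.5 units closer together.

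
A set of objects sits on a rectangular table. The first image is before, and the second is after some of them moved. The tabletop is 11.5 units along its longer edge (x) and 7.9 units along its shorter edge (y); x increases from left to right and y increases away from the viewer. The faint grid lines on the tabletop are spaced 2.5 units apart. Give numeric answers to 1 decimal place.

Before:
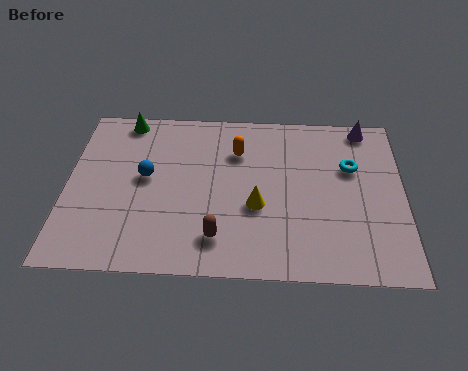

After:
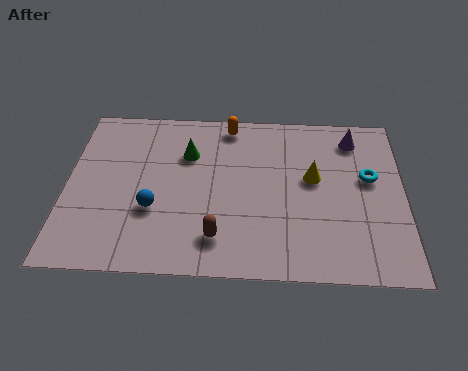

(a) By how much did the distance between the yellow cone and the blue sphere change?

+1.7

The distance was about 4.0 in the first image and 5.7 in the second, so they moved 1.7 units further apart.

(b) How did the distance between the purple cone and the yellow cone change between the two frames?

-3.0

They were about 5.4 units apart before and 2.4 after — 3.0 units closer together.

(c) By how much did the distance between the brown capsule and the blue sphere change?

-1.2

They were about 3.7 units apart before and 2.5 after — 1.2 units closer together.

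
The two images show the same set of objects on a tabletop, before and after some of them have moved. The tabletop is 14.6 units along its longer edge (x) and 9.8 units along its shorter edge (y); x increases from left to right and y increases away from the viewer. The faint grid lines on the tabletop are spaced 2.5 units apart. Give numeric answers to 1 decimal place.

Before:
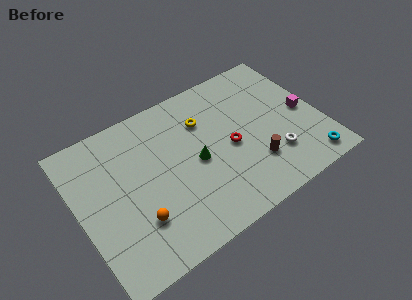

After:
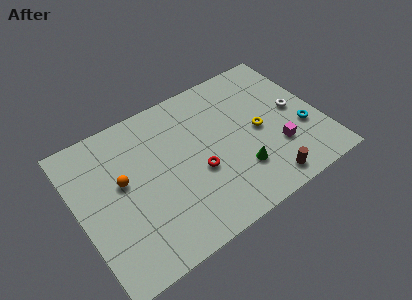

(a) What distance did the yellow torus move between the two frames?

3.8

The yellow torus moved from about (7.9, 7.0) to (10.9, 4.7), a distance of √(3.0² + 2.3²) ≈ 3.8.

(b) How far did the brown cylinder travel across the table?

1.6

The brown cylinder was near (10.2, 2.7) before and (10.6, 1.2) after, so it travelled √(0.4² + 1.5²) ≈ 1.6 units.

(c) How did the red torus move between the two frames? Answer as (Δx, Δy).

(-2.1, -0.6)

The red torus started near (9.1, 4.5) and ended near (7.0, 3.9).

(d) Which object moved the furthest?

the yellow torus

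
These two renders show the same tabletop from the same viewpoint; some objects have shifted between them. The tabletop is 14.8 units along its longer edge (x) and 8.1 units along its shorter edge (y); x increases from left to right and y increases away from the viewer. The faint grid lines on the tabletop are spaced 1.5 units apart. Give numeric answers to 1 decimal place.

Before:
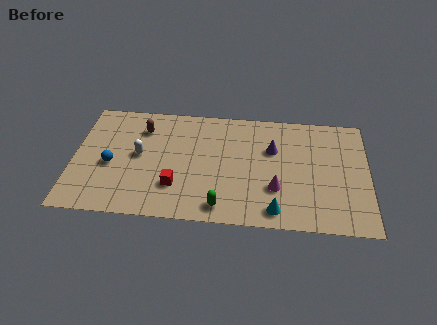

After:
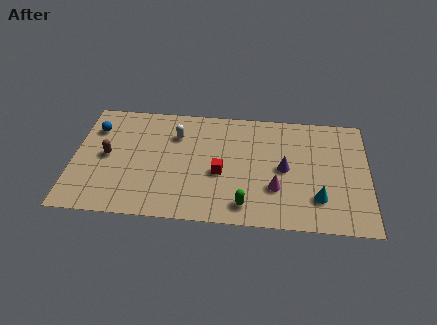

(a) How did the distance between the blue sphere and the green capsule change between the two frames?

+2.9

Before: roughly 6.1 units apart; after: 9.0. That's 2.9 units further apart.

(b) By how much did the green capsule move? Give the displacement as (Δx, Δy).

(1.2, 0.2)

The green capsule was at about (7.5, 1.1) and moved to about (8.7, 1.3).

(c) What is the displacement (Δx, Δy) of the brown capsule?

(-1.7, -2.1)

From the two frames, the brown capsule sits at roughly (3.4, 6.2) before and (1.7, 4.1) after.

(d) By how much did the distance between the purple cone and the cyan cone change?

-1.7

They were about 4.2 units apart before and 2.5 after — 1.7 units closer together.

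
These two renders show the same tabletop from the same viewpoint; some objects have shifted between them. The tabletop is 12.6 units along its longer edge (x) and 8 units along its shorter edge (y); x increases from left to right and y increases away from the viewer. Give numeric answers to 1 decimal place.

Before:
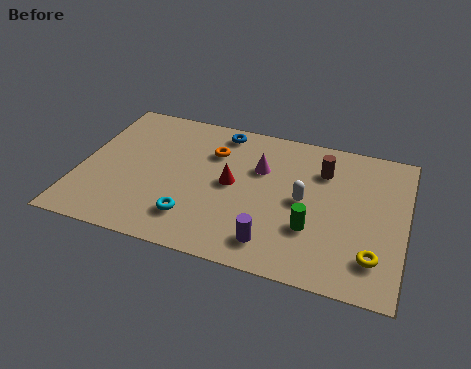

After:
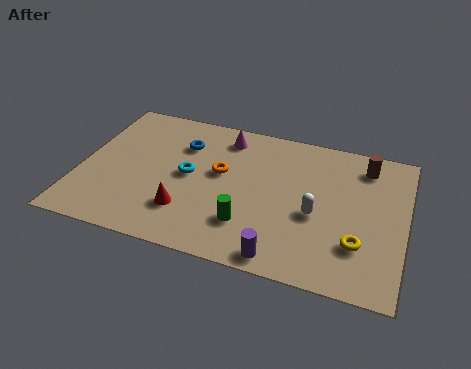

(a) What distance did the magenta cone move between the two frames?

2.1

The magenta cone moved from about (6.9, 5.3) to (5.4, 6.7), a distance of √(1.5² + 1.4²) ≈ 2.1.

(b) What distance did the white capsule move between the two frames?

0.8

From (8.7, 4.0) to (9.2, 3.4), the white capsule covered √(0.5² + 0.6²) ≈ 0.8 units.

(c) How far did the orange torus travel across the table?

1.2

The orange torus moved from about (5.0, 5.7) to (5.4, 4.6), a distance of √(0.4² + 1.1²) ≈ 1.2.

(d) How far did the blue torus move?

1.8

From (5.2, 7.0) to (3.8, 5.8), the blue torus covered √(1.4² + 1.2²) ≈ 1.8 units.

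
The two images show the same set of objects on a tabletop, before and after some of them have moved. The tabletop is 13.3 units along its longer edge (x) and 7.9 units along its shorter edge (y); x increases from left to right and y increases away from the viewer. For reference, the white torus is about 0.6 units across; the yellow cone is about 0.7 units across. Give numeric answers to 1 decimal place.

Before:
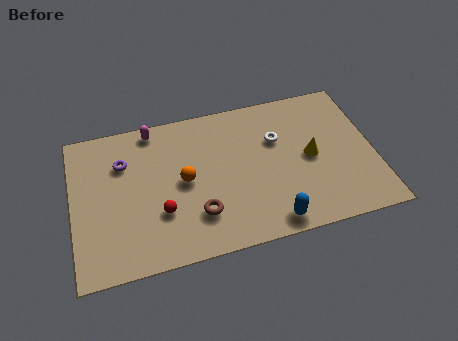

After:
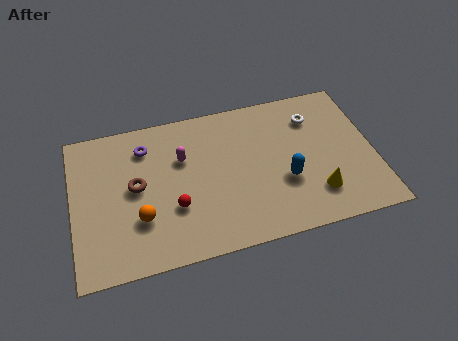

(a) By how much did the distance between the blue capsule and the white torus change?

-0.9

They were about 4.3 units apart before and 3.4 after — 0.9 units closer together.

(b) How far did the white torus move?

1.9

The white torus was near (9.1, 5.2) before and (10.8, 6.0) after, so it travelled √(1.7² + 0.8²) ≈ 1.9 units.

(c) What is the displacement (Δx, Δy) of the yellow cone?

(0.1, -2.0)

The yellow cone started near (10.5, 3.9) and ended near (10.6, 1.9).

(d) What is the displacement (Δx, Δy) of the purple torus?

(1.0, 0.6)

From the two frames, the purple torus sits at roughly (2.3, 5.6) before and (3.3, 6.2) after.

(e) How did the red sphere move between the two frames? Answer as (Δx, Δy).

(0.6, 0.1)

The red sphere started near (3.8, 2.6) and ended near (4.4, 2.7).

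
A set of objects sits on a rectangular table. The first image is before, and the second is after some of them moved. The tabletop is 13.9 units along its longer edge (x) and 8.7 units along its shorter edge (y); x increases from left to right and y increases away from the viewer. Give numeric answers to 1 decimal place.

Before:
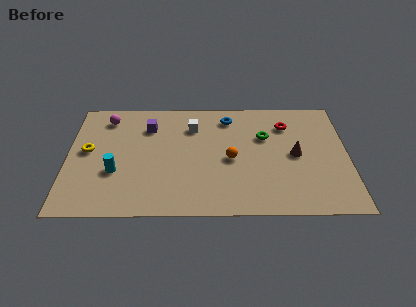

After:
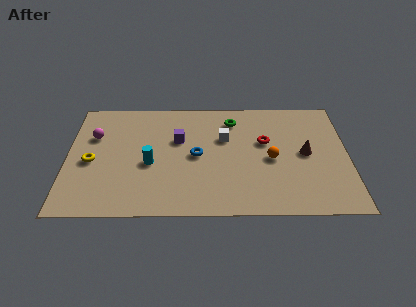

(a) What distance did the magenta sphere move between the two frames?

1.5

The magenta sphere moved from about (1.9, 7.2) to (1.3, 5.8), a distance of √(0.6² + 1.4²) ≈ 1.5.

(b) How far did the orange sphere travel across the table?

2.0

The orange sphere was near (8.1, 4.0) before and (10.1, 4.0) after, so it travelled √(2.0² + 0.0²) ≈ 2.0 units.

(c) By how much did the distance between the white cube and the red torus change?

-2.7

Before: roughly 4.7 units apart; after: 2.0. That's 2.7 units closer together.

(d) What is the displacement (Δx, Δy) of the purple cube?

(1.5, -1.0)

From the two frames, the purple cube sits at roughly (4.0, 6.5) before and (5.5, 5.5) after.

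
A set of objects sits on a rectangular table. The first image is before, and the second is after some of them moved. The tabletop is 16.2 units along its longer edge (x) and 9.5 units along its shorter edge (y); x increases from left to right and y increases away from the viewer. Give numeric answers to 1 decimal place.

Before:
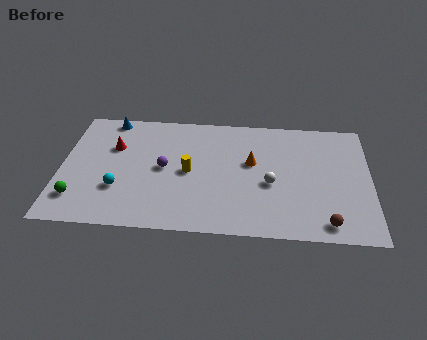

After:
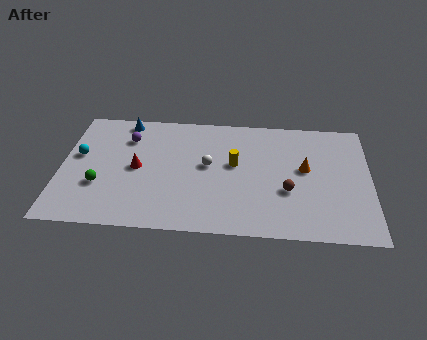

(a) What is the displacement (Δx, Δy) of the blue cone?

(0.8, -0.1)

The blue cone started near (2.4, 8.6) and ended near (3.2, 8.5).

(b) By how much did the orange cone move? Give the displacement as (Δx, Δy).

(2.8, -0.3)

The orange cone was at about (10.0, 5.6) and moved to about (12.8, 5.3).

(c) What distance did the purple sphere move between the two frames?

3.0

The purple sphere moved from about (5.4, 4.8) to (3.4, 7.1), a distance of √(2.0² + 2.3²) ≈ 3.0.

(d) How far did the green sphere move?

1.6

The green sphere was near (1.0, 2.1) before and (2.1, 3.2) after, so it travelled √(1.1² + 1.1²) ≈ 1.6 units.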